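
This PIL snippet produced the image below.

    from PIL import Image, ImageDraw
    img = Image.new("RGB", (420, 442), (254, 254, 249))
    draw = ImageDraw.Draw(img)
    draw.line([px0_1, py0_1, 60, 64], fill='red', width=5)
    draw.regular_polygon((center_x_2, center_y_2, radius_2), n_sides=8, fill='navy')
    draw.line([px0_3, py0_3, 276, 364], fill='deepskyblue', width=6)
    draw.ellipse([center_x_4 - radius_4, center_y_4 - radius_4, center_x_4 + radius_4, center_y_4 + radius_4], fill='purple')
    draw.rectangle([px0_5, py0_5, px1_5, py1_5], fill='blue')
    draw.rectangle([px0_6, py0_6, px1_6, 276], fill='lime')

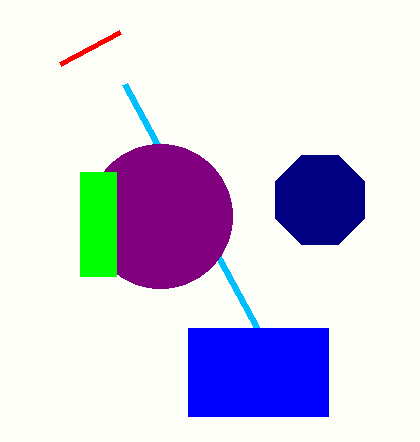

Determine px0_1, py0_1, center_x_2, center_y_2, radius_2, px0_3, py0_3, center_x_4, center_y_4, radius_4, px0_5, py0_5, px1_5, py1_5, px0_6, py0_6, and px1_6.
px0_1 = 120, py0_1 = 32, center_x_2 = 320, center_y_2 = 200, radius_2 = 48, px0_3 = 124, py0_3 = 84, center_x_4 = 160, center_y_4 = 216, radius_4 = 72, px0_5 = 188, py0_5 = 328, px1_5 = 328, py1_5 = 416, px0_6 = 80, py0_6 = 172, px1_6 = 116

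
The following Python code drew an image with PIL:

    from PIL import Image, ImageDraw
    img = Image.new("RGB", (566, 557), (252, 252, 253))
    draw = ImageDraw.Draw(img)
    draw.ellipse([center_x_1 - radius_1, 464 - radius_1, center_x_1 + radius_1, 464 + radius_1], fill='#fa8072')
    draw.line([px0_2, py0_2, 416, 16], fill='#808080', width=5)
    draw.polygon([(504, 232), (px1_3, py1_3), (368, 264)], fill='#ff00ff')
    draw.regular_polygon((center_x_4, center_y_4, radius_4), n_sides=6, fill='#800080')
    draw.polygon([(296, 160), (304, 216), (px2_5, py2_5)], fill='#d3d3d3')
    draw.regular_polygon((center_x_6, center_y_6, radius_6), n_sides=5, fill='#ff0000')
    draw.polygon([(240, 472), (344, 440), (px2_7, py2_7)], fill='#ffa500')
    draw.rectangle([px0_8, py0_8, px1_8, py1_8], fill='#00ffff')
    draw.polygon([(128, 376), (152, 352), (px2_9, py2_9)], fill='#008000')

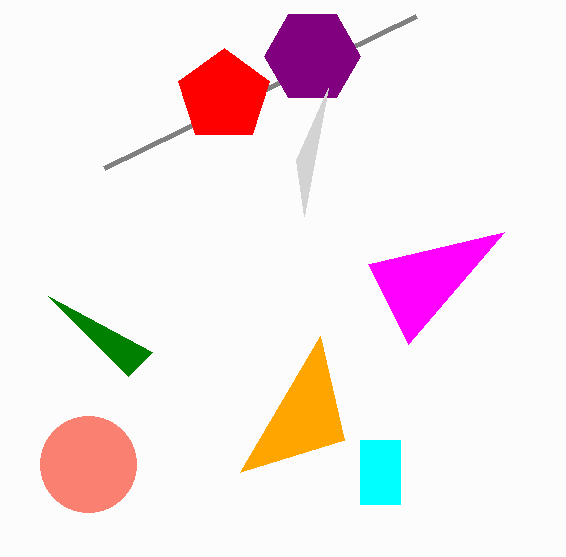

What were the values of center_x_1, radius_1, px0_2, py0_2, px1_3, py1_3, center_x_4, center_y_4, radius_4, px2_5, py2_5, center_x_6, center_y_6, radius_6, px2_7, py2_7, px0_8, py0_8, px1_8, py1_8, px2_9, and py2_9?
center_x_1 = 88, radius_1 = 48, px0_2 = 104, py0_2 = 168, px1_3 = 408, py1_3 = 344, center_x_4 = 312, center_y_4 = 56, radius_4 = 48, px2_5 = 328, py2_5 = 88, center_x_6 = 224, center_y_6 = 96, radius_6 = 48, px2_7 = 320, py2_7 = 336, px0_8 = 360, py0_8 = 440, px1_8 = 400, py1_8 = 504, px2_9 = 48, py2_9 = 296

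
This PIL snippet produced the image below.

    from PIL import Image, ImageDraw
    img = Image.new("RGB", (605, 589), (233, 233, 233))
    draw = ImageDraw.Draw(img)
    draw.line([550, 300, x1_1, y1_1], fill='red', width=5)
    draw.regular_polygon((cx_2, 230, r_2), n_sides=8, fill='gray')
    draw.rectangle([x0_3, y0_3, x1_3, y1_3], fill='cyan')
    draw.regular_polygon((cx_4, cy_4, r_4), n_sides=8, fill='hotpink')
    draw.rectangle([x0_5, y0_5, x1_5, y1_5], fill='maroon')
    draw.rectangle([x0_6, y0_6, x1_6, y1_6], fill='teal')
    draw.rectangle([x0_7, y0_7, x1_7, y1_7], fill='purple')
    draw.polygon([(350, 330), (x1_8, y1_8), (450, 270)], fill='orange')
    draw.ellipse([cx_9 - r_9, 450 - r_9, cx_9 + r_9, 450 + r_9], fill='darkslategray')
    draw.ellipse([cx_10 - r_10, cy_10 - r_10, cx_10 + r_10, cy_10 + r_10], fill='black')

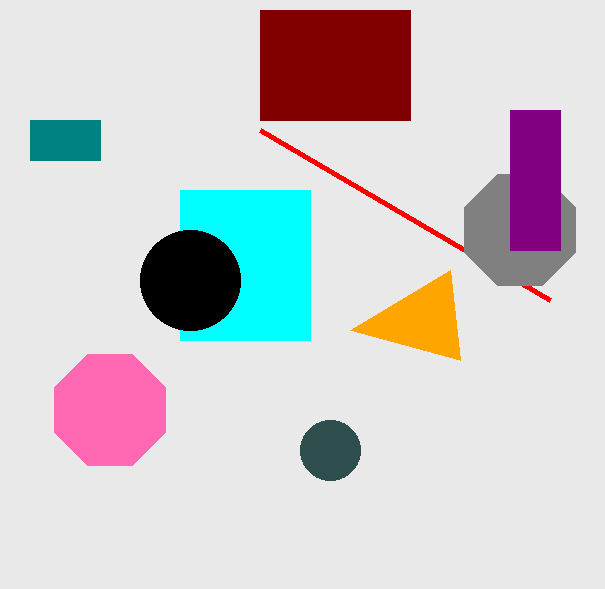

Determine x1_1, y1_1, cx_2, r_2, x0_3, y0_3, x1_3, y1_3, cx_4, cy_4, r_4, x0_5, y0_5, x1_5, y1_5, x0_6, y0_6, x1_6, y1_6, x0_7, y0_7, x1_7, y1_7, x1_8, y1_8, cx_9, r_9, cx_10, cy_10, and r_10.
x1_1 = 260; y1_1 = 130; cx_2 = 520; r_2 = 60; x0_3 = 180; y0_3 = 190; x1_3 = 310; y1_3 = 340; cx_4 = 110; cy_4 = 410; r_4 = 60; x0_5 = 260; y0_5 = 10; x1_5 = 410; y1_5 = 120; x0_6 = 30; y0_6 = 120; x1_6 = 100; y1_6 = 160; x0_7 = 510; y0_7 = 110; x1_7 = 560; y1_7 = 250; x1_8 = 460; y1_8 = 360; cx_9 = 330; r_9 = 30; cx_10 = 190; cy_10 = 280; r_10 = 50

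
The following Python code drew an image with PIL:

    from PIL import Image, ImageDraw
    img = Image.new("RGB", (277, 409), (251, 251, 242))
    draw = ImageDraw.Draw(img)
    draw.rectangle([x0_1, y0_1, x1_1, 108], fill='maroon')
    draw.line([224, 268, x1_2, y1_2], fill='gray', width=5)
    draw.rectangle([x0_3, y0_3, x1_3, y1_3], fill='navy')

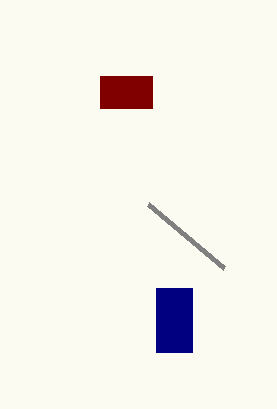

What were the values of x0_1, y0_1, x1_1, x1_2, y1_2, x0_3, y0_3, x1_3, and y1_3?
x0_1 = 100
y0_1 = 76
x1_1 = 152
x1_2 = 148
y1_2 = 204
x0_3 = 156
y0_3 = 288
x1_3 = 192
y1_3 = 352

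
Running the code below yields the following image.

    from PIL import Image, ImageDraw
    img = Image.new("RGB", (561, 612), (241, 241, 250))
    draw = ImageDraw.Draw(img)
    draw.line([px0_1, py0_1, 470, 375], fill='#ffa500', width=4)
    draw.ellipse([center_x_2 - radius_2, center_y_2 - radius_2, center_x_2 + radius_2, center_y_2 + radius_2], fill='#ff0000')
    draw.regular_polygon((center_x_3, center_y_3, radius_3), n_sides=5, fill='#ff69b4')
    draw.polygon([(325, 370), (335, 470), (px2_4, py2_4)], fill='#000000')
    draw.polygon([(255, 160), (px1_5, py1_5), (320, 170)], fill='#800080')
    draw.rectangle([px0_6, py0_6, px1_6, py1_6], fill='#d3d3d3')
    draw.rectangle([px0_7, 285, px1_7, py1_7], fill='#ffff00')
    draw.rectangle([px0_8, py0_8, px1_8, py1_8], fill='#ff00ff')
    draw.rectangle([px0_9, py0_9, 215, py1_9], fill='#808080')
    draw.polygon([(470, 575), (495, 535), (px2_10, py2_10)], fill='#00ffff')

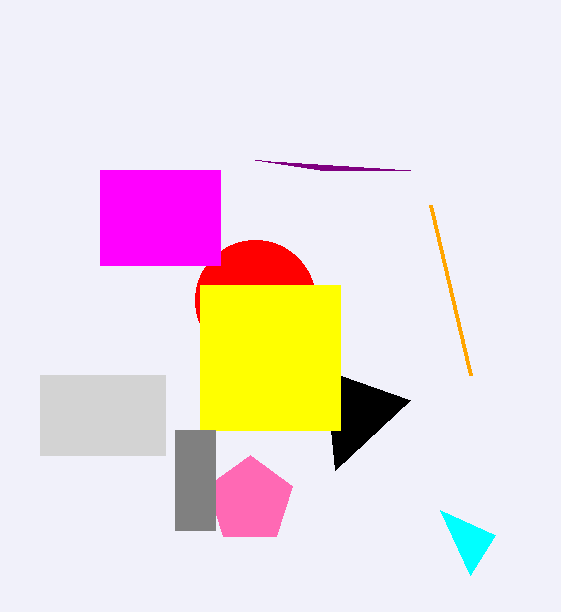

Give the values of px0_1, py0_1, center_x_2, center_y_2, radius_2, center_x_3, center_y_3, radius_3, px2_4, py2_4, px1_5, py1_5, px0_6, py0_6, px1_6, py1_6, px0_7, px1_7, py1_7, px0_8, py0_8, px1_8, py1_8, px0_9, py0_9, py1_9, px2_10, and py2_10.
px0_1 = 430, py0_1 = 205, center_x_2 = 255, center_y_2 = 300, radius_2 = 60, center_x_3 = 250, center_y_3 = 500, radius_3 = 45, px2_4 = 410, py2_4 = 400, px1_5 = 410, py1_5 = 170, px0_6 = 40, py0_6 = 375, px1_6 = 165, py1_6 = 455, px0_7 = 200, px1_7 = 340, py1_7 = 430, px0_8 = 100, py0_8 = 170, px1_8 = 220, py1_8 = 265, px0_9 = 175, py0_9 = 430, py1_9 = 530, px2_10 = 440, py2_10 = 510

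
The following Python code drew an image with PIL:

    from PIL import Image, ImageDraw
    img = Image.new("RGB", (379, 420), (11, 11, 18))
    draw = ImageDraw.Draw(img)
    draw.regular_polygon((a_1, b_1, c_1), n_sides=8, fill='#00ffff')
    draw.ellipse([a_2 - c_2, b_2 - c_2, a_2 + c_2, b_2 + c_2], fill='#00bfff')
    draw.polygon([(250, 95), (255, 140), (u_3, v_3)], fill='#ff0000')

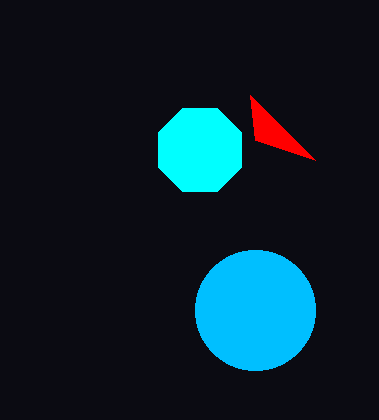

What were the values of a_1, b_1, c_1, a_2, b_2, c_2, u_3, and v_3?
a_1 = 200, b_1 = 150, c_1 = 45, a_2 = 255, b_2 = 310, c_2 = 60, u_3 = 315, v_3 = 160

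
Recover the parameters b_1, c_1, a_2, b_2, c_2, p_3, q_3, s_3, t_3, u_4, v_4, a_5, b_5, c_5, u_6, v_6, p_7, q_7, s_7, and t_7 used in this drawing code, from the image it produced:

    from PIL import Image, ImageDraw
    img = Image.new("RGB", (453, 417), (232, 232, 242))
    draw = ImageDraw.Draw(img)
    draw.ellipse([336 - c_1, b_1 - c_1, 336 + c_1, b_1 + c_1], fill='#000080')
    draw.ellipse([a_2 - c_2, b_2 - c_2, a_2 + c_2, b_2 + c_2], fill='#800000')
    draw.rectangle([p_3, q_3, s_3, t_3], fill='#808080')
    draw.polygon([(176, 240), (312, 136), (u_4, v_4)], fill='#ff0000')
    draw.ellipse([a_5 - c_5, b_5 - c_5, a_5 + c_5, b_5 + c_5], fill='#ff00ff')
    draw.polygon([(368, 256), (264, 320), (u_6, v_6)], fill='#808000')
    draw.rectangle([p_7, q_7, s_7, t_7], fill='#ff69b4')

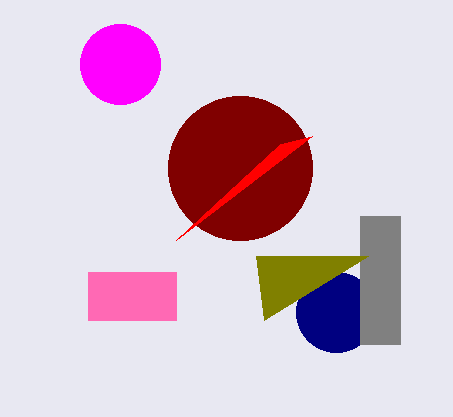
b_1 = 312, c_1 = 40, a_2 = 240, b_2 = 168, c_2 = 72, p_3 = 360, q_3 = 216, s_3 = 400, t_3 = 344, u_4 = 280, v_4 = 144, a_5 = 120, b_5 = 64, c_5 = 40, u_6 = 256, v_6 = 256, p_7 = 88, q_7 = 272, s_7 = 176, t_7 = 320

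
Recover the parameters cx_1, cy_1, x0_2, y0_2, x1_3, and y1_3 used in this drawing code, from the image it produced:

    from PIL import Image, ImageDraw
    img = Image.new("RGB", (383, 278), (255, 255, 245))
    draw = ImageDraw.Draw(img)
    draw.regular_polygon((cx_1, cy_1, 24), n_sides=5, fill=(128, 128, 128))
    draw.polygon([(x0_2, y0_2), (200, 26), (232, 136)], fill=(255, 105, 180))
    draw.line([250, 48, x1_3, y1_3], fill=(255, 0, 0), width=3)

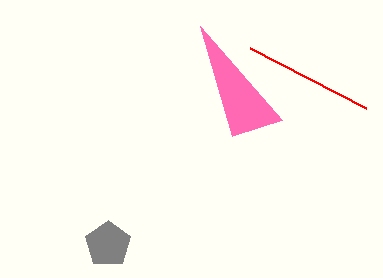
cx_1 = 108, cy_1 = 244, x0_2 = 282, y0_2 = 120, x1_3 = 366, y1_3 = 108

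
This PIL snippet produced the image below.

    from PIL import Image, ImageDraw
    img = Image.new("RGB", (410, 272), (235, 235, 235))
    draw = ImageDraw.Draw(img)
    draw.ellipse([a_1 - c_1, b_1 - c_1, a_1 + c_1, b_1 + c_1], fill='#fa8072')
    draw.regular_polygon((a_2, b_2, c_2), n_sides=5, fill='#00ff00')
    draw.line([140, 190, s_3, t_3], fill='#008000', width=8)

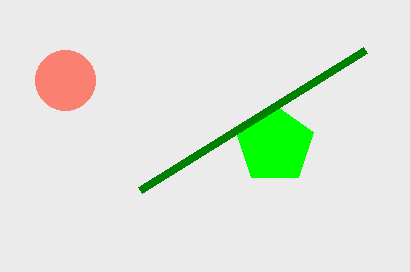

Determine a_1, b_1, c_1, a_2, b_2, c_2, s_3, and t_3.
a_1 = 65, b_1 = 80, c_1 = 30, a_2 = 275, b_2 = 145, c_2 = 40, s_3 = 365, t_3 = 50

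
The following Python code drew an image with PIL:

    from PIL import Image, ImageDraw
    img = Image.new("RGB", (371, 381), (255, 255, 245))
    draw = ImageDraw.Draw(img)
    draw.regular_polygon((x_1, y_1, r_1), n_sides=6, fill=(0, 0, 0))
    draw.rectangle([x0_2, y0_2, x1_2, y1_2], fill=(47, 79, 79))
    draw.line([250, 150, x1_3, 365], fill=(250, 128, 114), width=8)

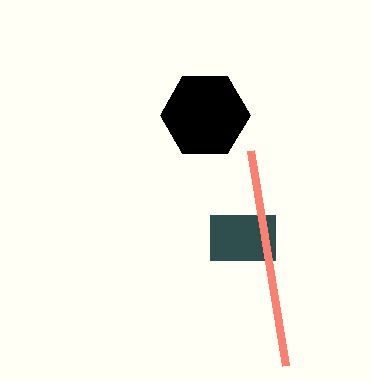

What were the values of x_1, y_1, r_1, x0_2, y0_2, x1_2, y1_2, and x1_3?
x_1 = 205
y_1 = 115
r_1 = 45
x0_2 = 210
y0_2 = 215
x1_2 = 275
y1_2 = 260
x1_3 = 285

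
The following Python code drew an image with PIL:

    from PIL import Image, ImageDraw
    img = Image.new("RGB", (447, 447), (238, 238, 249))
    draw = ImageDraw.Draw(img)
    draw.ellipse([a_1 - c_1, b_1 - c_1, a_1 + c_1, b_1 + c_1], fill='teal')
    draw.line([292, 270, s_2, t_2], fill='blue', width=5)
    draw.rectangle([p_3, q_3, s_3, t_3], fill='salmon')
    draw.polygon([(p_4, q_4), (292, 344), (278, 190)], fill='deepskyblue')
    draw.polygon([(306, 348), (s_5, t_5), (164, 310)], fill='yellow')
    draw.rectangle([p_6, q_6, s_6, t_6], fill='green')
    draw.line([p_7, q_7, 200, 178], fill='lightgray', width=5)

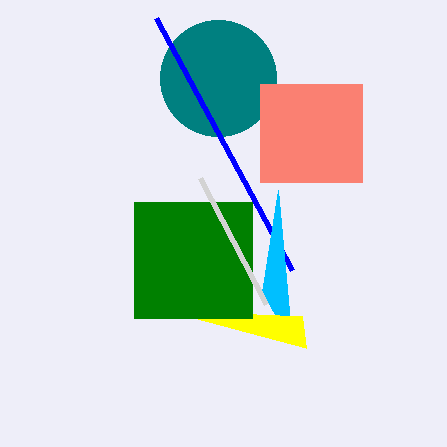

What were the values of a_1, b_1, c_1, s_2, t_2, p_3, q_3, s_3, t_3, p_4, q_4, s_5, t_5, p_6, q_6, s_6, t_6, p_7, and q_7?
a_1 = 218
b_1 = 78
c_1 = 58
s_2 = 156
t_2 = 18
p_3 = 260
q_3 = 84
s_3 = 362
t_3 = 182
p_4 = 262
q_4 = 292
s_5 = 302
t_5 = 316
p_6 = 134
q_6 = 202
s_6 = 252
t_6 = 318
p_7 = 266
q_7 = 304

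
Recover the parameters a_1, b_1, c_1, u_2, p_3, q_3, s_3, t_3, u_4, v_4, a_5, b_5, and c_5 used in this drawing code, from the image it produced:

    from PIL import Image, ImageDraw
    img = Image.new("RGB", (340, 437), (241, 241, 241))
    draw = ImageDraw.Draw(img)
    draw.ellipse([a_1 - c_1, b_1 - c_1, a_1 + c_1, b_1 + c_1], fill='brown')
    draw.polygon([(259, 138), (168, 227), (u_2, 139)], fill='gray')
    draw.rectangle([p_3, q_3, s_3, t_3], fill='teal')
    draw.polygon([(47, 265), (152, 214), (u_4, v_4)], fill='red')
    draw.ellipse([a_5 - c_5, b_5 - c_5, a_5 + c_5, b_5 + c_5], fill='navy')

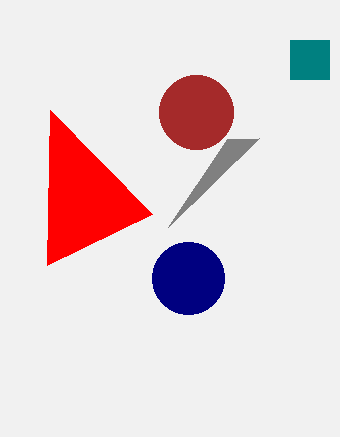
a_1 = 196; b_1 = 112; c_1 = 37; u_2 = 227; p_3 = 290; q_3 = 40; s_3 = 329; t_3 = 79; u_4 = 50; v_4 = 110; a_5 = 188; b_5 = 278; c_5 = 36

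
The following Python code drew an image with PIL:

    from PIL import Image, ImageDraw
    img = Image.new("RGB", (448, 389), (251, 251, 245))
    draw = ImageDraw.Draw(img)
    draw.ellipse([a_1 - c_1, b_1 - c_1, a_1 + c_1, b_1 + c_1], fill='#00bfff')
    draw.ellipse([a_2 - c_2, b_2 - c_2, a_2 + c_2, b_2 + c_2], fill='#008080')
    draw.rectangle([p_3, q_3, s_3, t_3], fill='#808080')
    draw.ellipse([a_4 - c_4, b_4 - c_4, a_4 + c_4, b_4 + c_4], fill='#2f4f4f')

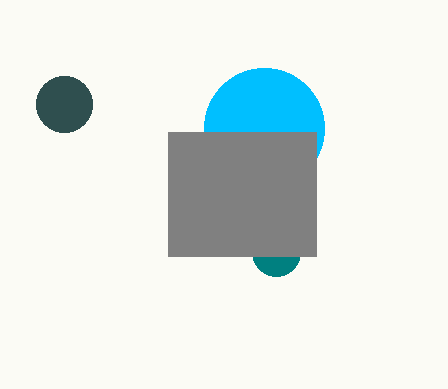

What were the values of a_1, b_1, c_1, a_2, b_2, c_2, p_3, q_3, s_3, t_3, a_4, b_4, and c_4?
a_1 = 264, b_1 = 128, c_1 = 60, a_2 = 276, b_2 = 252, c_2 = 24, p_3 = 168, q_3 = 132, s_3 = 316, t_3 = 256, a_4 = 64, b_4 = 104, c_4 = 28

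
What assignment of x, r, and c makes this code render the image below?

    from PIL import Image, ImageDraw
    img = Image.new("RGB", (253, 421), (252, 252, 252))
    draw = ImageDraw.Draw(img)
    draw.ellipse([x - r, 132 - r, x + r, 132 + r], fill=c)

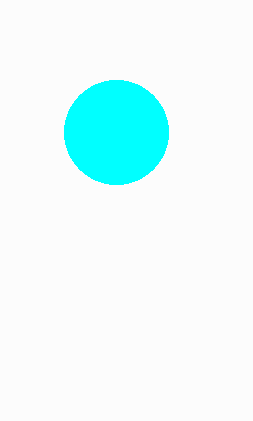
x = 116
r = 52
c = 'cyan'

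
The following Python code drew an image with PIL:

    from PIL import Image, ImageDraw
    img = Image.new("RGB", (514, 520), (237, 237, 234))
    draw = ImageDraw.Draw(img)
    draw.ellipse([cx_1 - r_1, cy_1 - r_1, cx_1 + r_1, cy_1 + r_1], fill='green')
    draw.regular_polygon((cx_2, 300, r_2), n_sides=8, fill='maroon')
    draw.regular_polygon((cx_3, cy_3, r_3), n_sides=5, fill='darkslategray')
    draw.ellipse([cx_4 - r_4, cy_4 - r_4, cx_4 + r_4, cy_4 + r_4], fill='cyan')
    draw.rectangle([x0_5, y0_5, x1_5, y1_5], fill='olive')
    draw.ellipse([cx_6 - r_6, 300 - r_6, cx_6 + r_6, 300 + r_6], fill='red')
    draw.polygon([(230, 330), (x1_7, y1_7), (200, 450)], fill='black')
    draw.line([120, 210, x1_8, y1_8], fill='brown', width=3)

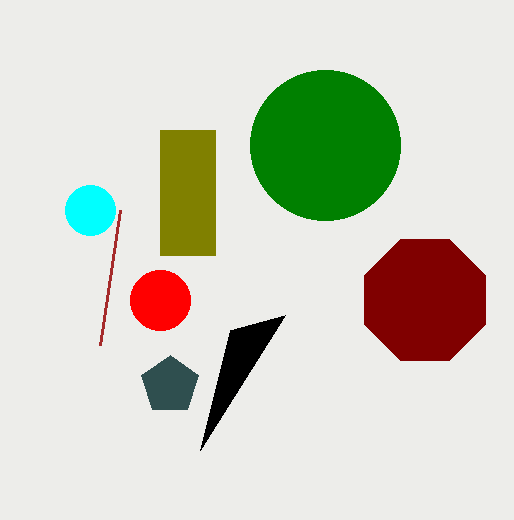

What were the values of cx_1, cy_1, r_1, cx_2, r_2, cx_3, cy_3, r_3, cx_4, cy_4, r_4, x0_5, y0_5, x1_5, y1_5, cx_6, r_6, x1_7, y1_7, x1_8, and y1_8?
cx_1 = 325
cy_1 = 145
r_1 = 75
cx_2 = 425
r_2 = 65
cx_3 = 170
cy_3 = 385
r_3 = 30
cx_4 = 90
cy_4 = 210
r_4 = 25
x0_5 = 160
y0_5 = 130
x1_5 = 215
y1_5 = 255
cx_6 = 160
r_6 = 30
x1_7 = 285
y1_7 = 315
x1_8 = 100
y1_8 = 345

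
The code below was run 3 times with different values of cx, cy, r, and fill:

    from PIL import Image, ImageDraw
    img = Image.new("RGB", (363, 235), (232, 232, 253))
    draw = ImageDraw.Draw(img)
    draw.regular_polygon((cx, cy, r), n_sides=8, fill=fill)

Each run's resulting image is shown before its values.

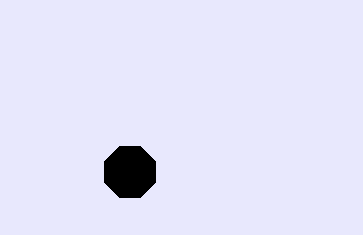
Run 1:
cx = 130
cy = 172
r = 28
fill = 'black'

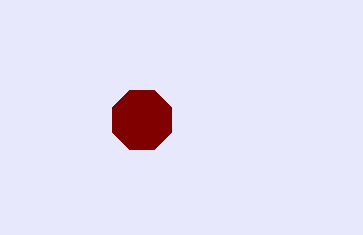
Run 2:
cx = 142; cy = 120; r = 32; fill = 'maroon'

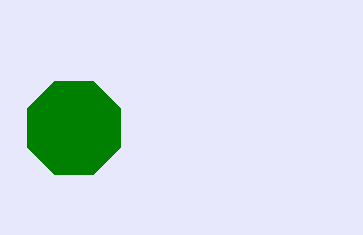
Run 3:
cx = 74, cy = 128, r = 50, fill = 'green'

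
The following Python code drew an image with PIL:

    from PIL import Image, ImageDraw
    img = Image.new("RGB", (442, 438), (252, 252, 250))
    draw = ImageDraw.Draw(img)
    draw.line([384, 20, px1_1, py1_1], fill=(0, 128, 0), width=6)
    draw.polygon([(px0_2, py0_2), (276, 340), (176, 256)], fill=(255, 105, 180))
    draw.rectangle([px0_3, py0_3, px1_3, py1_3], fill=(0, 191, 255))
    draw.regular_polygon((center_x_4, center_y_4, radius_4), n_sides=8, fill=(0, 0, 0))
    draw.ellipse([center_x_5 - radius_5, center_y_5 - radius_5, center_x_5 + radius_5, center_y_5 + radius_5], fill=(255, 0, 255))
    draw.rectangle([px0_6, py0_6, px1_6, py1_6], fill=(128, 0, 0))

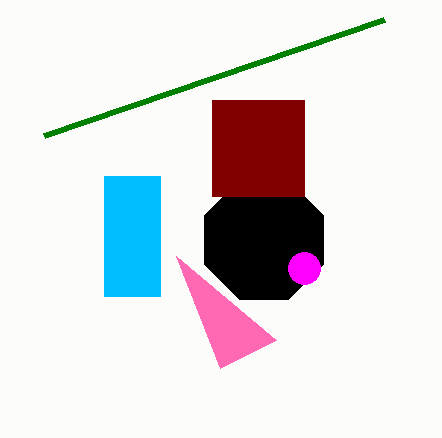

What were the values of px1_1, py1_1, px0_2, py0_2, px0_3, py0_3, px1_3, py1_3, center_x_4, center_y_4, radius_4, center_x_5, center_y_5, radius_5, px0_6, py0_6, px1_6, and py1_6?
px1_1 = 44
py1_1 = 136
px0_2 = 220
py0_2 = 368
px0_3 = 104
py0_3 = 176
px1_3 = 160
py1_3 = 296
center_x_4 = 264
center_y_4 = 240
radius_4 = 64
center_x_5 = 304
center_y_5 = 268
radius_5 = 16
px0_6 = 212
py0_6 = 100
px1_6 = 304
py1_6 = 196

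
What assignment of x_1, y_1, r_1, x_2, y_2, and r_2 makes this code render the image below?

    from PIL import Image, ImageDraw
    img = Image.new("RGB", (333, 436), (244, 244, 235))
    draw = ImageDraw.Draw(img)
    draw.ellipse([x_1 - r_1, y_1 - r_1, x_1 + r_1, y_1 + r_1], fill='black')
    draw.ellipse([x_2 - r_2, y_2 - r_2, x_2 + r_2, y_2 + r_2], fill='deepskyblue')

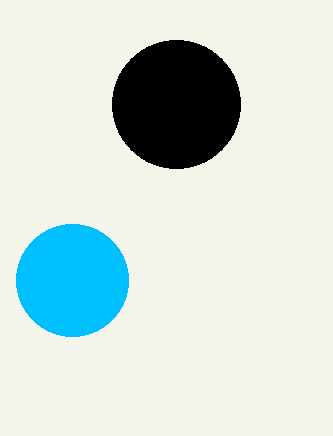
x_1 = 176
y_1 = 104
r_1 = 64
x_2 = 72
y_2 = 280
r_2 = 56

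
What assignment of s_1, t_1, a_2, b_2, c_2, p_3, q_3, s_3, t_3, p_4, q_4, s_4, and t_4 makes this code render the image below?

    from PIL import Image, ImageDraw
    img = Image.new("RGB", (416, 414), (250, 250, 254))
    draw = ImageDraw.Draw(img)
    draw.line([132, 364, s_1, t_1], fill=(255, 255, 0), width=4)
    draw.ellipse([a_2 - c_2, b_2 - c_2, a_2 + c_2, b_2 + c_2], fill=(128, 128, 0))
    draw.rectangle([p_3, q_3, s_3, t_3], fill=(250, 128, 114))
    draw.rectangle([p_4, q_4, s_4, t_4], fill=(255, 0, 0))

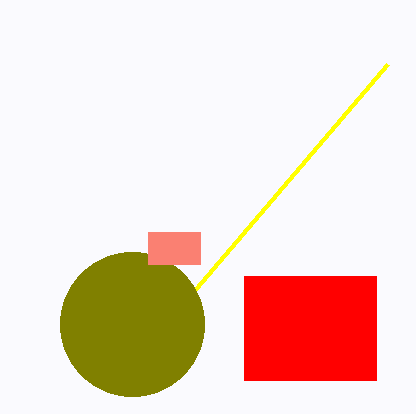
s_1 = 388, t_1 = 64, a_2 = 132, b_2 = 324, c_2 = 72, p_3 = 148, q_3 = 232, s_3 = 200, t_3 = 264, p_4 = 244, q_4 = 276, s_4 = 376, t_4 = 380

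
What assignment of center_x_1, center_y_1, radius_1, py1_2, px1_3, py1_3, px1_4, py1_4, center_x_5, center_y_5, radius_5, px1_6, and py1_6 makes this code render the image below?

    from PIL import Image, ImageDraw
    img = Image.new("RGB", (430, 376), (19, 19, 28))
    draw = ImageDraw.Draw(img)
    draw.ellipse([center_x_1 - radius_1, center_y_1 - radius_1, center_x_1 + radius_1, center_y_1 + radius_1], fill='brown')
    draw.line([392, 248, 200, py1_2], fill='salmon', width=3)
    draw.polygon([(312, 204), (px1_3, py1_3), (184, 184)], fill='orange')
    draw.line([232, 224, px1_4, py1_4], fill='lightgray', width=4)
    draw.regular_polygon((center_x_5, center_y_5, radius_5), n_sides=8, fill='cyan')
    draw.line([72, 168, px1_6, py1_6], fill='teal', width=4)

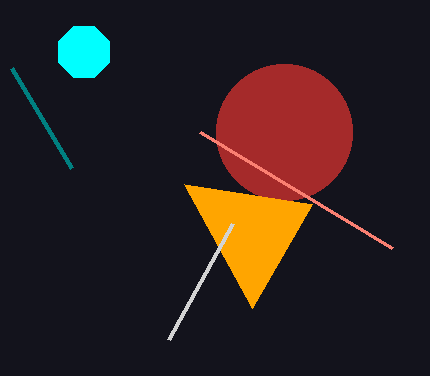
center_x_1 = 284
center_y_1 = 132
radius_1 = 68
py1_2 = 132
px1_3 = 252
py1_3 = 308
px1_4 = 168
py1_4 = 340
center_x_5 = 84
center_y_5 = 52
radius_5 = 28
px1_6 = 12
py1_6 = 68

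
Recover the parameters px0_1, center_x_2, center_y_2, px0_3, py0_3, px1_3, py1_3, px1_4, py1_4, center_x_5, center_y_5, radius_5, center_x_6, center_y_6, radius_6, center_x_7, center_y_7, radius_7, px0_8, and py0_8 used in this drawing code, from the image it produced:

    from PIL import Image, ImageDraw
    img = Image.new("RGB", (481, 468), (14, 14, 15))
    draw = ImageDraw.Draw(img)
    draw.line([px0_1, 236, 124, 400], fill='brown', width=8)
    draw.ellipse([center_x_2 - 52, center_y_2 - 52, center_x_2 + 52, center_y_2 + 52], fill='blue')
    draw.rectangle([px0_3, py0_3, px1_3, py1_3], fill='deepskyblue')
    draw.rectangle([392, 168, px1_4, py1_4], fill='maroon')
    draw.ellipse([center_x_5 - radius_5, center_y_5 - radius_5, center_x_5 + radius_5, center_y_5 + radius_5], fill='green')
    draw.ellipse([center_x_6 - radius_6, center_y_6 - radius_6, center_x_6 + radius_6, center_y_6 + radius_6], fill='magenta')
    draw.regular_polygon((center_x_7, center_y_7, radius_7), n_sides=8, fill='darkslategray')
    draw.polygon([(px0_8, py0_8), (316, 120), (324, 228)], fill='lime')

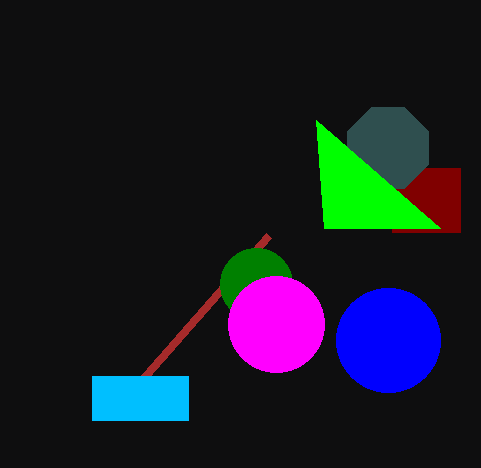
px0_1 = 268
center_x_2 = 388
center_y_2 = 340
px0_3 = 92
py0_3 = 376
px1_3 = 188
py1_3 = 420
px1_4 = 460
py1_4 = 232
center_x_5 = 256
center_y_5 = 284
radius_5 = 36
center_x_6 = 276
center_y_6 = 324
radius_6 = 48
center_x_7 = 388
center_y_7 = 148
radius_7 = 44
px0_8 = 440
py0_8 = 228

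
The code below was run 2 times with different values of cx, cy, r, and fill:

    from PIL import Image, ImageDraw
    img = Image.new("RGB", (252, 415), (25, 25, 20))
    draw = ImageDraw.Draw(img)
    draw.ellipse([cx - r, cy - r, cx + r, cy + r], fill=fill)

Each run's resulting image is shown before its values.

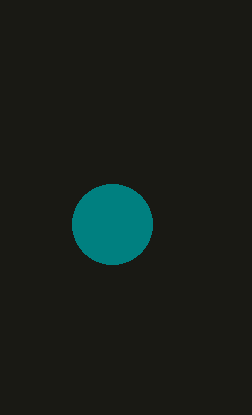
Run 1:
cx = 112
cy = 224
r = 40
fill = 'teal'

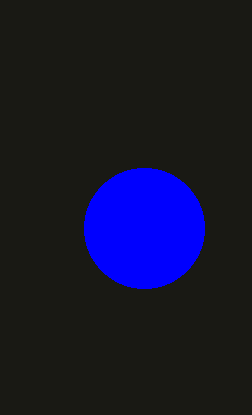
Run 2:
cx = 144
cy = 228
r = 60
fill = 'blue'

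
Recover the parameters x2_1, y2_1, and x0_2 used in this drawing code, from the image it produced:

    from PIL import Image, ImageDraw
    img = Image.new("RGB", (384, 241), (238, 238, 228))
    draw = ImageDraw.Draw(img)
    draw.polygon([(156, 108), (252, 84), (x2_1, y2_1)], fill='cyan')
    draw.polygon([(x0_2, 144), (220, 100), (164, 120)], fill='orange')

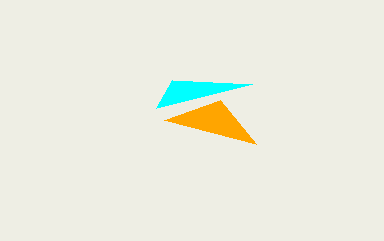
x2_1 = 172; y2_1 = 80; x0_2 = 256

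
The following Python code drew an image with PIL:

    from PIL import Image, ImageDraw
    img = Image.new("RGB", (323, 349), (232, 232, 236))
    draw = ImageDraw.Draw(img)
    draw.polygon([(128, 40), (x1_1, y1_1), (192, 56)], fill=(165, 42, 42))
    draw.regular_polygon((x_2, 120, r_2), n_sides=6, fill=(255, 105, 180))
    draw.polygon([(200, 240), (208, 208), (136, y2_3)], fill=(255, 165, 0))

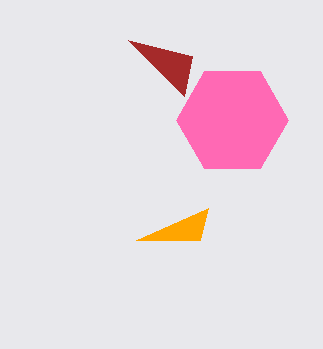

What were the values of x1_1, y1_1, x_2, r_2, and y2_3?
x1_1 = 184, y1_1 = 96, x_2 = 232, r_2 = 56, y2_3 = 240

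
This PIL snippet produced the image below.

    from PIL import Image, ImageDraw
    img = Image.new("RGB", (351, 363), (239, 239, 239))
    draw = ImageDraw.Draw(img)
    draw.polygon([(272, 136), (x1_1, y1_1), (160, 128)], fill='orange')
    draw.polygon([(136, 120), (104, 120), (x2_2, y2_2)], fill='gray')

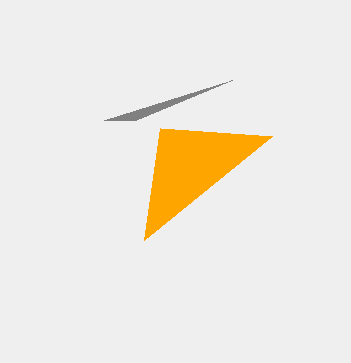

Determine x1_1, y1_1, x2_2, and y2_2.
x1_1 = 144; y1_1 = 240; x2_2 = 232; y2_2 = 80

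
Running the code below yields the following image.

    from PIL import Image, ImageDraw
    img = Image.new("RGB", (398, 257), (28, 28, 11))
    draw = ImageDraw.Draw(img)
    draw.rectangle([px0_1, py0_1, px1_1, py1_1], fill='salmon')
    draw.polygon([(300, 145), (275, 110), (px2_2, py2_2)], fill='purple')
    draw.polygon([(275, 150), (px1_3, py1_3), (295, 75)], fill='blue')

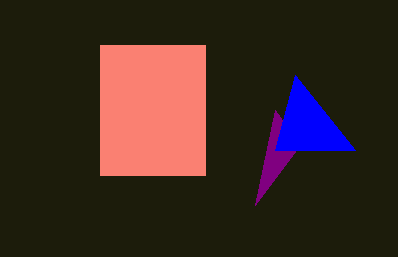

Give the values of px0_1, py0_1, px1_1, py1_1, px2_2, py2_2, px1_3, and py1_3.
px0_1 = 100; py0_1 = 45; px1_1 = 205; py1_1 = 175; px2_2 = 255; py2_2 = 205; px1_3 = 355; py1_3 = 150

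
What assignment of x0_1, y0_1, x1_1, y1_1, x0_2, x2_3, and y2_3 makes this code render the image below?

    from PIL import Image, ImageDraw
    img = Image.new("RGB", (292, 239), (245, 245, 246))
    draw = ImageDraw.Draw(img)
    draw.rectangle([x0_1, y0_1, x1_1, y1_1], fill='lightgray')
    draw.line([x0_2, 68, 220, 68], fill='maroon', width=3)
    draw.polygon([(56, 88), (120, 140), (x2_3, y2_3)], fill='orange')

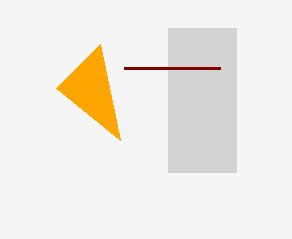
x0_1 = 168; y0_1 = 28; x1_1 = 236; y1_1 = 172; x0_2 = 124; x2_3 = 100; y2_3 = 44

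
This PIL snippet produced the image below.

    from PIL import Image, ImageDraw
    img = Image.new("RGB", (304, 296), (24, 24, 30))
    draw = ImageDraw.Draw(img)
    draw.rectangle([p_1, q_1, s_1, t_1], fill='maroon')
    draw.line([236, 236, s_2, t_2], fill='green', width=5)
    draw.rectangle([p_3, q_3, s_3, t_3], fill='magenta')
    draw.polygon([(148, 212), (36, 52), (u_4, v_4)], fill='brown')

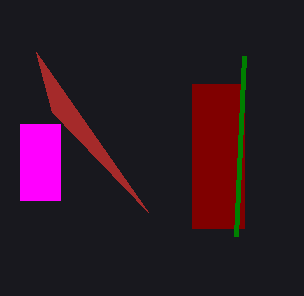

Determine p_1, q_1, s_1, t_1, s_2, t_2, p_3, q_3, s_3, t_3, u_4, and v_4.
p_1 = 192
q_1 = 84
s_1 = 244
t_1 = 228
s_2 = 244
t_2 = 56
p_3 = 20
q_3 = 124
s_3 = 60
t_3 = 200
u_4 = 52
v_4 = 112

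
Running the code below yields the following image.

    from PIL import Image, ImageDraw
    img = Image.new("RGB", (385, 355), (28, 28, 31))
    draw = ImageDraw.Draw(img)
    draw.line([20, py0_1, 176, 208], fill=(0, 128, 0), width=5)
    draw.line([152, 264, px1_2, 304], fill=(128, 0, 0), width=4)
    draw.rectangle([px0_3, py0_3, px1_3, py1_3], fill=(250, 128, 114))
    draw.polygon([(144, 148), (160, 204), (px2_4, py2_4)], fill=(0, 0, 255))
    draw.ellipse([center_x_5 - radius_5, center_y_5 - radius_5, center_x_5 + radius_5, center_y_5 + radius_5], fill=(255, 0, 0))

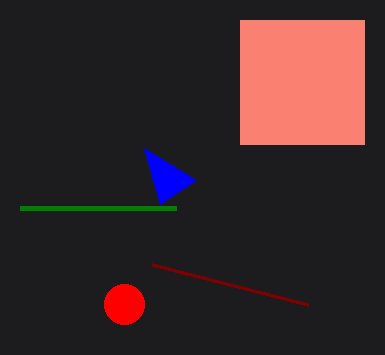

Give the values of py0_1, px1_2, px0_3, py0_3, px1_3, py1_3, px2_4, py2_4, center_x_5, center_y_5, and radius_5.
py0_1 = 208; px1_2 = 308; px0_3 = 240; py0_3 = 20; px1_3 = 364; py1_3 = 144; px2_4 = 196; py2_4 = 180; center_x_5 = 124; center_y_5 = 304; radius_5 = 20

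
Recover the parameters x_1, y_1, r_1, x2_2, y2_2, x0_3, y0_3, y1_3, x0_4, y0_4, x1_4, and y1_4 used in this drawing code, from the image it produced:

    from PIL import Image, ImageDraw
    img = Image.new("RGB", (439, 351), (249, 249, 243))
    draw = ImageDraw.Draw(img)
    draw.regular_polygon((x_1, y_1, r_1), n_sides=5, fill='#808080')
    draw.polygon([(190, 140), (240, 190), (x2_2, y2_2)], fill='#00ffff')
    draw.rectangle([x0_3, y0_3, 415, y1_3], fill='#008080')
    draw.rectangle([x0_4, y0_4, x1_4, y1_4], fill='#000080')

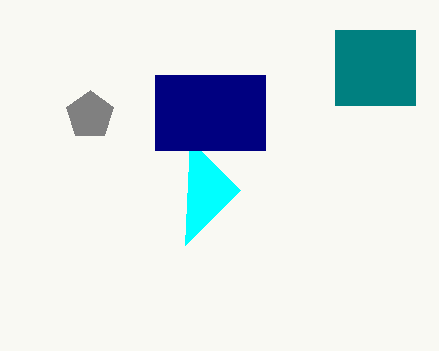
x_1 = 90, y_1 = 115, r_1 = 25, x2_2 = 185, y2_2 = 245, x0_3 = 335, y0_3 = 30, y1_3 = 105, x0_4 = 155, y0_4 = 75, x1_4 = 265, y1_4 = 150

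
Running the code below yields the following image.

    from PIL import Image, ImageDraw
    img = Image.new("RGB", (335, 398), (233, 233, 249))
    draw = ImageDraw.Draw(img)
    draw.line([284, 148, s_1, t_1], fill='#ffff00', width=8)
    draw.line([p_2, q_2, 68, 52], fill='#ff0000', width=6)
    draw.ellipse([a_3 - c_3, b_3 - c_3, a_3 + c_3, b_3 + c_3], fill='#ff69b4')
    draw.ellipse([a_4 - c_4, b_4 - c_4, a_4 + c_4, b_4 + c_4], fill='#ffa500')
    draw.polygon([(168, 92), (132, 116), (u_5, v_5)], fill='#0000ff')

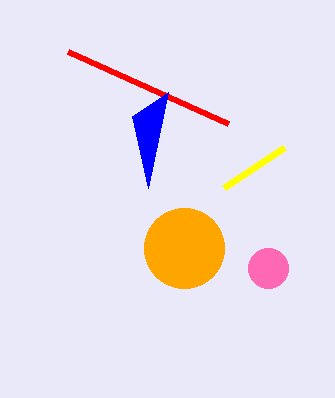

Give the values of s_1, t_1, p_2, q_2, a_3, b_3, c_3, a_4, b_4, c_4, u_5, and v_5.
s_1 = 224
t_1 = 188
p_2 = 228
q_2 = 124
a_3 = 268
b_3 = 268
c_3 = 20
a_4 = 184
b_4 = 248
c_4 = 40
u_5 = 148
v_5 = 188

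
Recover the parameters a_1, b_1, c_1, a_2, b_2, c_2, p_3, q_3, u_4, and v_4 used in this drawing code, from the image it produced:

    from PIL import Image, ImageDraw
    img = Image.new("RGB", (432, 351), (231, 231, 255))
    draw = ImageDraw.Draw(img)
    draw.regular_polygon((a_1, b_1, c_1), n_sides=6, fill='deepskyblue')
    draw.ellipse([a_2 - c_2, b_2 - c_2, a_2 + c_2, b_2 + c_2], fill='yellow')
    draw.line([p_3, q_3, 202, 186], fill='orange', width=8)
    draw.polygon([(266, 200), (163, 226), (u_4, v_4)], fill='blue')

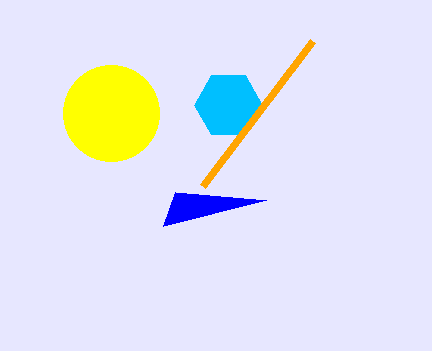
a_1 = 228
b_1 = 105
c_1 = 34
a_2 = 111
b_2 = 113
c_2 = 48
p_3 = 312
q_3 = 41
u_4 = 175
v_4 = 192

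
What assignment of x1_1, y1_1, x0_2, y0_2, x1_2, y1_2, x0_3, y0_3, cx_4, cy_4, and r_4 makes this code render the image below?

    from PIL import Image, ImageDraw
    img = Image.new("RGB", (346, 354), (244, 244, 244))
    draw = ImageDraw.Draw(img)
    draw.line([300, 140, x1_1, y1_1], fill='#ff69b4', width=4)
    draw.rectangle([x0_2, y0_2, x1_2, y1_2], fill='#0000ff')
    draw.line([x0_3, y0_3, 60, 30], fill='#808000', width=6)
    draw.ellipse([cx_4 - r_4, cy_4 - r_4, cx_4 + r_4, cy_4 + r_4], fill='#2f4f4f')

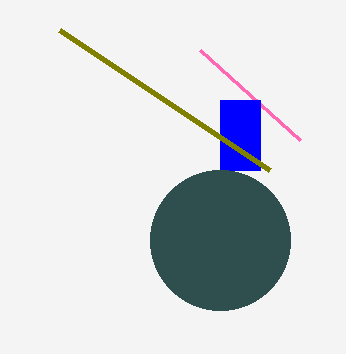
x1_1 = 200; y1_1 = 50; x0_2 = 220; y0_2 = 100; x1_2 = 260; y1_2 = 170; x0_3 = 270; y0_3 = 170; cx_4 = 220; cy_4 = 240; r_4 = 70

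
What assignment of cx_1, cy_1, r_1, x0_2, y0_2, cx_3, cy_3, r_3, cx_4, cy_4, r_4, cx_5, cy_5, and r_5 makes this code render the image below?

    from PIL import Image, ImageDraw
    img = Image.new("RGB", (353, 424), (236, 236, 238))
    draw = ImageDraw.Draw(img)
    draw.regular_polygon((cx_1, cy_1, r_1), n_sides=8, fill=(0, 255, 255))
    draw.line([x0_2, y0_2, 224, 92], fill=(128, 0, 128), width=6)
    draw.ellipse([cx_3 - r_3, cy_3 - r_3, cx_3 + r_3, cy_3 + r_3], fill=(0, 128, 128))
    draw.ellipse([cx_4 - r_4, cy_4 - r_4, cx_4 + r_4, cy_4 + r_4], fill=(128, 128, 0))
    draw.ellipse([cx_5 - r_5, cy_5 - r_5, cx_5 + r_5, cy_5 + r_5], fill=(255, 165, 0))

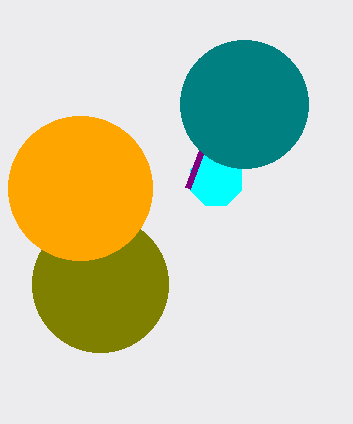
cx_1 = 216; cy_1 = 180; r_1 = 28; x0_2 = 188; y0_2 = 188; cx_3 = 244; cy_3 = 104; r_3 = 64; cx_4 = 100; cy_4 = 284; r_4 = 68; cx_5 = 80; cy_5 = 188; r_5 = 72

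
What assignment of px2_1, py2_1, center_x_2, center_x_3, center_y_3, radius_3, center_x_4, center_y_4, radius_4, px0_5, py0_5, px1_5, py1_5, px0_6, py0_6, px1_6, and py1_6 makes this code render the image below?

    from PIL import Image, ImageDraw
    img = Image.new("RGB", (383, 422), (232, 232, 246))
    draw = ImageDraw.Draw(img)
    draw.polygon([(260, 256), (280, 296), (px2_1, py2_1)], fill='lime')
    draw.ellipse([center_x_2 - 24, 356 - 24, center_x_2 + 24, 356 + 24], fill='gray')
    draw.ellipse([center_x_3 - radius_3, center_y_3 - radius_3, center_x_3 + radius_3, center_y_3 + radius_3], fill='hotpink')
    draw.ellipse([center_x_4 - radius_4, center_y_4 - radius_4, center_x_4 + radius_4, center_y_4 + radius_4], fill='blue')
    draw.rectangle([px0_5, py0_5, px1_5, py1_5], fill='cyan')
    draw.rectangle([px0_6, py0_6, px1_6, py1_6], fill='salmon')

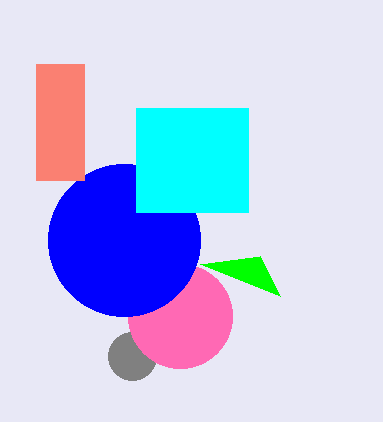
px2_1 = 200
py2_1 = 264
center_x_2 = 132
center_x_3 = 180
center_y_3 = 316
radius_3 = 52
center_x_4 = 124
center_y_4 = 240
radius_4 = 76
px0_5 = 136
py0_5 = 108
px1_5 = 248
py1_5 = 212
px0_6 = 36
py0_6 = 64
px1_6 = 84
py1_6 = 180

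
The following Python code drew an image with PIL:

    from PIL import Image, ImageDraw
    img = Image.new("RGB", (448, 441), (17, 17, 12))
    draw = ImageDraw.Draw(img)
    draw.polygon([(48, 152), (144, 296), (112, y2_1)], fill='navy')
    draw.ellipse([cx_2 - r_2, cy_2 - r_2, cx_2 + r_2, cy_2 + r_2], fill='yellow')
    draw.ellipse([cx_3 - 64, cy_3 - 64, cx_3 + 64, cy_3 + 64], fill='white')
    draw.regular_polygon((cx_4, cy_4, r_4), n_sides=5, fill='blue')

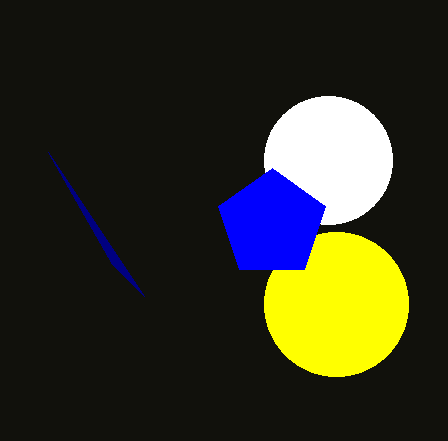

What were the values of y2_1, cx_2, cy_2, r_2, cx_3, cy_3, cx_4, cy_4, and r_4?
y2_1 = 264, cx_2 = 336, cy_2 = 304, r_2 = 72, cx_3 = 328, cy_3 = 160, cx_4 = 272, cy_4 = 224, r_4 = 56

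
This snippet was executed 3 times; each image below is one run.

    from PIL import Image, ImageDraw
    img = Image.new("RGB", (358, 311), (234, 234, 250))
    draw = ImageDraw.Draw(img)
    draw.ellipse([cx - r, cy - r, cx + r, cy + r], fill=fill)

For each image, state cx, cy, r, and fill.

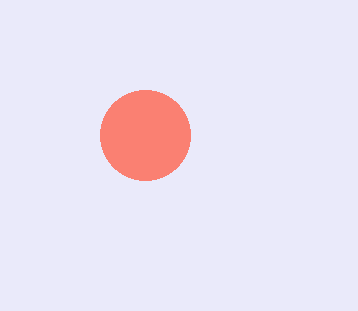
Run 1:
cx = 145; cy = 135; r = 45; fill = 'salmon'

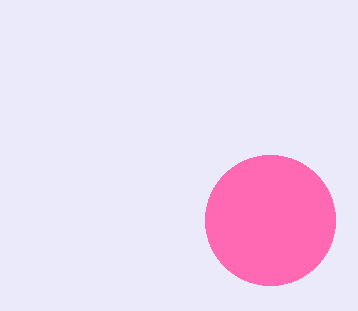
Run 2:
cx = 270; cy = 220; r = 65; fill = 'hotpink'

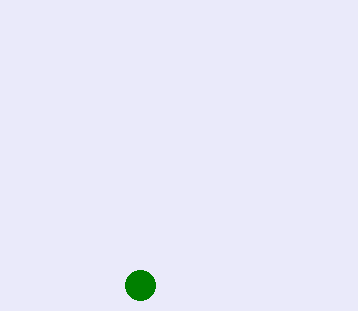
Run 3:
cx = 140; cy = 285; r = 15; fill = 'green'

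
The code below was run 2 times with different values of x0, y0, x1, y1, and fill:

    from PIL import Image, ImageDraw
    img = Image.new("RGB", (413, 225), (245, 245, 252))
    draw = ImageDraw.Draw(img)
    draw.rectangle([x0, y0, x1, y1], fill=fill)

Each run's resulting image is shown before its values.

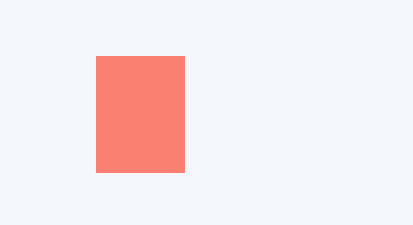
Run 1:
x0 = 96, y0 = 56, x1 = 184, y1 = 172, fill = 'salmon'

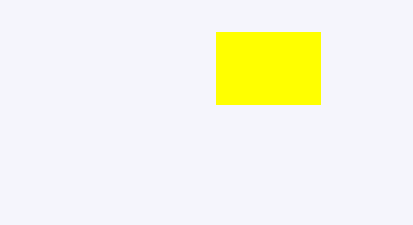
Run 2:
x0 = 216; y0 = 32; x1 = 320; y1 = 104; fill = 'yellow'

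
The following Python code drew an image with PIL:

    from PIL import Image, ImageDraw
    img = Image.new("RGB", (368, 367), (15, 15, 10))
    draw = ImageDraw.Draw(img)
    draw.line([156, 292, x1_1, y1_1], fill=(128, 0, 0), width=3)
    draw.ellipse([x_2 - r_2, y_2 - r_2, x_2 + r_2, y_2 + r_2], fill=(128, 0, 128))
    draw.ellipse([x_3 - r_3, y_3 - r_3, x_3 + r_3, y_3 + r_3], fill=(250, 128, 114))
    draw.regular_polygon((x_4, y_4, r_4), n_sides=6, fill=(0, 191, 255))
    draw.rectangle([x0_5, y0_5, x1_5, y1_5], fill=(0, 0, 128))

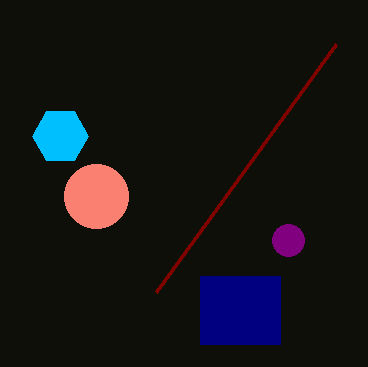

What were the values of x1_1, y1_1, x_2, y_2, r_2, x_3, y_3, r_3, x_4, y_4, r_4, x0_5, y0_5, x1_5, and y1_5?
x1_1 = 336, y1_1 = 44, x_2 = 288, y_2 = 240, r_2 = 16, x_3 = 96, y_3 = 196, r_3 = 32, x_4 = 60, y_4 = 136, r_4 = 28, x0_5 = 200, y0_5 = 276, x1_5 = 280, y1_5 = 344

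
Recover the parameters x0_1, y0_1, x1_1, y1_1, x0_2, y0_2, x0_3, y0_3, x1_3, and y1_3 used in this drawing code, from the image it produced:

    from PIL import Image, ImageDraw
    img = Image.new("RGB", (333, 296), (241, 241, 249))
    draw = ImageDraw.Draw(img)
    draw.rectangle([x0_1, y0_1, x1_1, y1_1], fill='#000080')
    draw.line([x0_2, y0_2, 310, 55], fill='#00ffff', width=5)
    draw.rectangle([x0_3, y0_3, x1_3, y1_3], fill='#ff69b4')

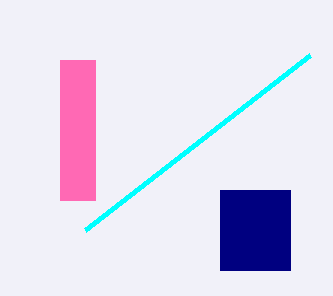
x0_1 = 220; y0_1 = 190; x1_1 = 290; y1_1 = 270; x0_2 = 85; y0_2 = 230; x0_3 = 60; y0_3 = 60; x1_3 = 95; y1_3 = 200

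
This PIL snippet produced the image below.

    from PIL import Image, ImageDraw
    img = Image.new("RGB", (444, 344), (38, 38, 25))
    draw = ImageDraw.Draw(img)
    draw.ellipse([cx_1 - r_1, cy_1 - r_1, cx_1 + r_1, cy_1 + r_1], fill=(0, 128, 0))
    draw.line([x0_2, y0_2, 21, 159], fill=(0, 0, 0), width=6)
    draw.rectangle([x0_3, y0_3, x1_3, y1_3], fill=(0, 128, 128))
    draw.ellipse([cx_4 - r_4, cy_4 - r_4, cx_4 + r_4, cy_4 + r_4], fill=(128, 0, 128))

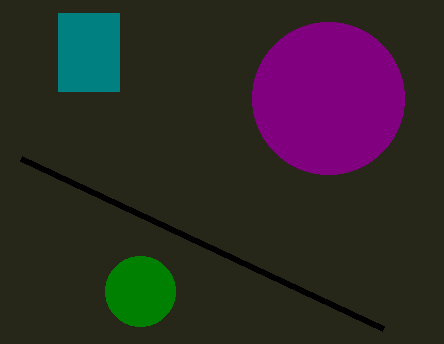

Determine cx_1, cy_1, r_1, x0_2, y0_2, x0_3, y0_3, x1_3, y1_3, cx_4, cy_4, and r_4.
cx_1 = 140
cy_1 = 291
r_1 = 35
x0_2 = 383
y0_2 = 329
x0_3 = 58
y0_3 = 13
x1_3 = 119
y1_3 = 91
cx_4 = 328
cy_4 = 98
r_4 = 76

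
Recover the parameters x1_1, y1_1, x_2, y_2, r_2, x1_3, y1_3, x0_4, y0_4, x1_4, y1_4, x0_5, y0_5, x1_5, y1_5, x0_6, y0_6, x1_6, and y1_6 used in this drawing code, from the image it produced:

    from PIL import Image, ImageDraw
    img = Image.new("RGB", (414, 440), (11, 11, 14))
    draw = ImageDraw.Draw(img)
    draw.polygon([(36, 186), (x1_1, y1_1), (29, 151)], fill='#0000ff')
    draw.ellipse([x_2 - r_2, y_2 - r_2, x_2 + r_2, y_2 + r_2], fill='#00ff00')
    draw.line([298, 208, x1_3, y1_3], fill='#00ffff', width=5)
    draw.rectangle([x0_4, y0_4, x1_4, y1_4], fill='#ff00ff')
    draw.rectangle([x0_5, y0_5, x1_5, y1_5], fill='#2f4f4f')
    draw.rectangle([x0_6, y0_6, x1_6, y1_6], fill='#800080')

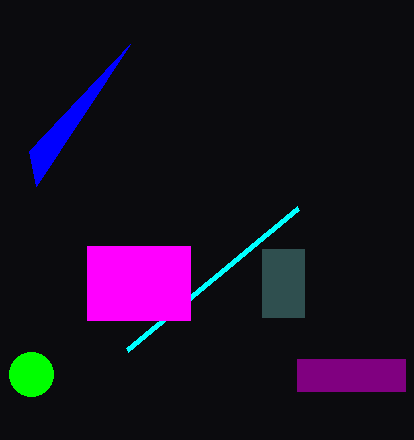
x1_1 = 130, y1_1 = 44, x_2 = 31, y_2 = 374, r_2 = 22, x1_3 = 127, y1_3 = 350, x0_4 = 87, y0_4 = 246, x1_4 = 190, y1_4 = 320, x0_5 = 262, y0_5 = 249, x1_5 = 304, y1_5 = 317, x0_6 = 297, y0_6 = 359, x1_6 = 405, y1_6 = 391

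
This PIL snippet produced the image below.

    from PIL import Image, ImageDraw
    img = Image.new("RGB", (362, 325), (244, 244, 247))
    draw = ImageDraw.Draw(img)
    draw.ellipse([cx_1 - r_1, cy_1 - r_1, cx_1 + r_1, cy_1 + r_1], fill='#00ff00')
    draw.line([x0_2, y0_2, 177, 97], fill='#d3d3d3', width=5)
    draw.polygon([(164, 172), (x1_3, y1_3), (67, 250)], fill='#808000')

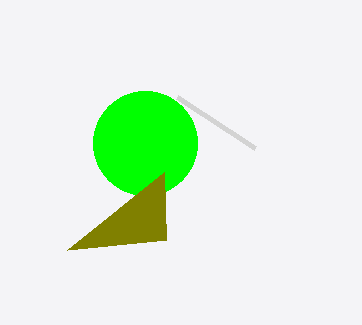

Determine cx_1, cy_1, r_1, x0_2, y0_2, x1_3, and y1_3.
cx_1 = 145
cy_1 = 143
r_1 = 52
x0_2 = 255
y0_2 = 148
x1_3 = 166
y1_3 = 240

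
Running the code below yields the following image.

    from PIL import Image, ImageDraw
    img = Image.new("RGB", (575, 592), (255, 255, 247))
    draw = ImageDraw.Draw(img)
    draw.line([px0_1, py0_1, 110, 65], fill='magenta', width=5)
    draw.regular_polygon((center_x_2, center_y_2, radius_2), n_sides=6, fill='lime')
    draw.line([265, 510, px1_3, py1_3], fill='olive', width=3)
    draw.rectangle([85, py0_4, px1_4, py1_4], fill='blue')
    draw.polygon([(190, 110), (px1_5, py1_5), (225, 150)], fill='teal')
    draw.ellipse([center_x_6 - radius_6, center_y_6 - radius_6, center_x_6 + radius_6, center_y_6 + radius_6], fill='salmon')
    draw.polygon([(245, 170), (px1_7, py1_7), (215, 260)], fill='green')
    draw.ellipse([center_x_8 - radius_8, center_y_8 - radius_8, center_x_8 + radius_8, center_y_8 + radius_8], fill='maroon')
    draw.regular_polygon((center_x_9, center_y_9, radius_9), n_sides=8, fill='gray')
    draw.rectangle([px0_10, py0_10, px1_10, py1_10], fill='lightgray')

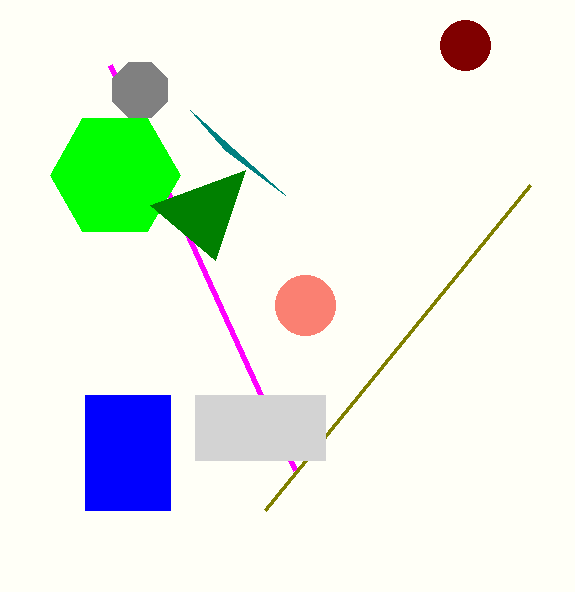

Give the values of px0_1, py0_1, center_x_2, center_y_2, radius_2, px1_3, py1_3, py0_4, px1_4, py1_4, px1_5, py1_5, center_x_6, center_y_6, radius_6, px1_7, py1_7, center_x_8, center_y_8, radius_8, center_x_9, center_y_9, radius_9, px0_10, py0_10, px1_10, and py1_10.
px0_1 = 295
py0_1 = 470
center_x_2 = 115
center_y_2 = 175
radius_2 = 65
px1_3 = 530
py1_3 = 185
py0_4 = 395
px1_4 = 170
py1_4 = 510
px1_5 = 285
py1_5 = 195
center_x_6 = 305
center_y_6 = 305
radius_6 = 30
px1_7 = 150
py1_7 = 205
center_x_8 = 465
center_y_8 = 45
radius_8 = 25
center_x_9 = 140
center_y_9 = 90
radius_9 = 30
px0_10 = 195
py0_10 = 395
px1_10 = 325
py1_10 = 460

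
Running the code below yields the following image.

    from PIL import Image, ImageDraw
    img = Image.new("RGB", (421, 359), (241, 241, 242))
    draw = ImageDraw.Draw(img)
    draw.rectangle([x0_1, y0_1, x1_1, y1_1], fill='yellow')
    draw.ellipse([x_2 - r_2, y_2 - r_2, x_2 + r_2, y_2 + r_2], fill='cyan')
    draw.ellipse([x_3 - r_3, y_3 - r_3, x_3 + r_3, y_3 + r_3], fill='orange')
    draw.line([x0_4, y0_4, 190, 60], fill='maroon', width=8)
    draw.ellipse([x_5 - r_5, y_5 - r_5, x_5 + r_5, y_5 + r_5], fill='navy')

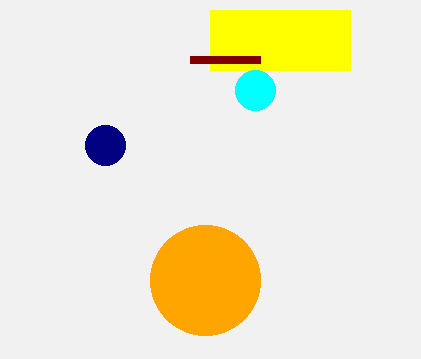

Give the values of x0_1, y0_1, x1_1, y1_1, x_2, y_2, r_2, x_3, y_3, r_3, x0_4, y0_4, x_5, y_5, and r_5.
x0_1 = 210, y0_1 = 10, x1_1 = 350, y1_1 = 70, x_2 = 255, y_2 = 90, r_2 = 20, x_3 = 205, y_3 = 280, r_3 = 55, x0_4 = 260, y0_4 = 60, x_5 = 105, y_5 = 145, r_5 = 20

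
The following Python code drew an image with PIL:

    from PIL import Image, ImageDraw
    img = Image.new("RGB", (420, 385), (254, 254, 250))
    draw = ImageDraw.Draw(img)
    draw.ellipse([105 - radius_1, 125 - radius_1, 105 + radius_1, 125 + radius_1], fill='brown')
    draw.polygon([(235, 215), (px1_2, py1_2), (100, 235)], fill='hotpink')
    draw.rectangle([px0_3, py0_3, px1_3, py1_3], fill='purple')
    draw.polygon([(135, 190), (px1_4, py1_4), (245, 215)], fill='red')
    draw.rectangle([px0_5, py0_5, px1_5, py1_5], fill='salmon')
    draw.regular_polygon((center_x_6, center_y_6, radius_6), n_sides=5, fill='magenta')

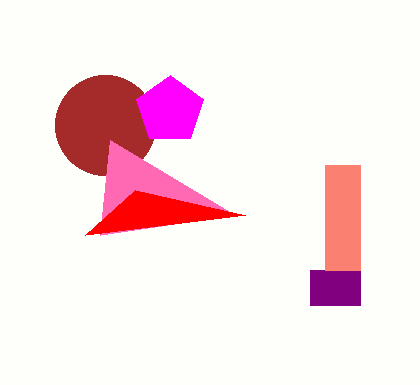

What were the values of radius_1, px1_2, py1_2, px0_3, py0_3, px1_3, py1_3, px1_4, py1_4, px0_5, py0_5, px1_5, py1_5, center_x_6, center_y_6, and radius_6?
radius_1 = 50
px1_2 = 110
py1_2 = 140
px0_3 = 310
py0_3 = 270
px1_3 = 360
py1_3 = 305
px1_4 = 85
py1_4 = 235
px0_5 = 325
py0_5 = 165
px1_5 = 360
py1_5 = 270
center_x_6 = 170
center_y_6 = 110
radius_6 = 35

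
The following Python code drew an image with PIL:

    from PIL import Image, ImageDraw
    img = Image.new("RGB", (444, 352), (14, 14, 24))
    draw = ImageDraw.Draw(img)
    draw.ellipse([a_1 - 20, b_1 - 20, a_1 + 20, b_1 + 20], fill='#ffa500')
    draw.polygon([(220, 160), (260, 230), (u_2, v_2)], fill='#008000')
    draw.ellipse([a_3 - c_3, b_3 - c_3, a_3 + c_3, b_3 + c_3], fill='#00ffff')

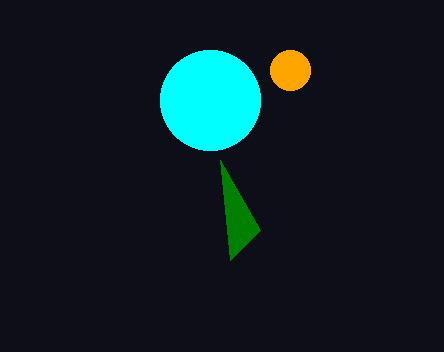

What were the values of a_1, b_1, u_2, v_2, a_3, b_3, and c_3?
a_1 = 290
b_1 = 70
u_2 = 230
v_2 = 260
a_3 = 210
b_3 = 100
c_3 = 50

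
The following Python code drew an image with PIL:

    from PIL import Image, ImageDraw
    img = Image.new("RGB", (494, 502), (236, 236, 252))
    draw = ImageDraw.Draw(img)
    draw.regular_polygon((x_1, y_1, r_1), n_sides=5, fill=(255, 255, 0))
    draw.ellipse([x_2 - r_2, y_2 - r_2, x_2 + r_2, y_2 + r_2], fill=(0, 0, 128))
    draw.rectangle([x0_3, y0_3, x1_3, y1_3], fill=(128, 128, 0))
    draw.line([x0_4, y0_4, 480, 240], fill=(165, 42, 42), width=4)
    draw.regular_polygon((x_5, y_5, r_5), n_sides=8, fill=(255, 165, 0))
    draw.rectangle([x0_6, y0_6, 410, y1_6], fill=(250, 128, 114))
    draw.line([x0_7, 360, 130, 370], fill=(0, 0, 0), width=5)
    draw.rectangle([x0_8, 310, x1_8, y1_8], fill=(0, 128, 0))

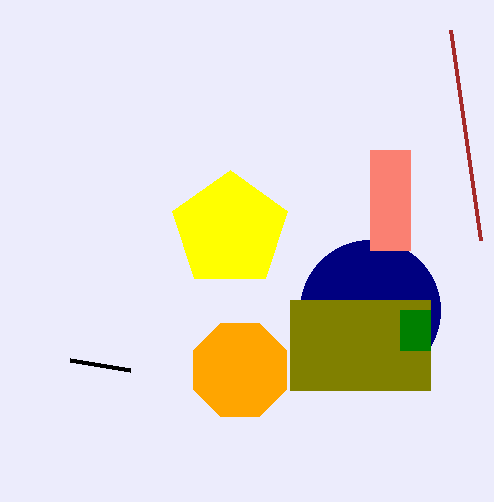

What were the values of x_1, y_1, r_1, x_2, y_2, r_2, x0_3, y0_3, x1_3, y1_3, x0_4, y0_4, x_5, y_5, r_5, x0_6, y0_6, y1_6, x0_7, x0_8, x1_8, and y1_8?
x_1 = 230
y_1 = 230
r_1 = 60
x_2 = 370
y_2 = 310
r_2 = 70
x0_3 = 290
y0_3 = 300
x1_3 = 430
y1_3 = 390
x0_4 = 450
y0_4 = 30
x_5 = 240
y_5 = 370
r_5 = 50
x0_6 = 370
y0_6 = 150
y1_6 = 250
x0_7 = 70
x0_8 = 400
x1_8 = 430
y1_8 = 350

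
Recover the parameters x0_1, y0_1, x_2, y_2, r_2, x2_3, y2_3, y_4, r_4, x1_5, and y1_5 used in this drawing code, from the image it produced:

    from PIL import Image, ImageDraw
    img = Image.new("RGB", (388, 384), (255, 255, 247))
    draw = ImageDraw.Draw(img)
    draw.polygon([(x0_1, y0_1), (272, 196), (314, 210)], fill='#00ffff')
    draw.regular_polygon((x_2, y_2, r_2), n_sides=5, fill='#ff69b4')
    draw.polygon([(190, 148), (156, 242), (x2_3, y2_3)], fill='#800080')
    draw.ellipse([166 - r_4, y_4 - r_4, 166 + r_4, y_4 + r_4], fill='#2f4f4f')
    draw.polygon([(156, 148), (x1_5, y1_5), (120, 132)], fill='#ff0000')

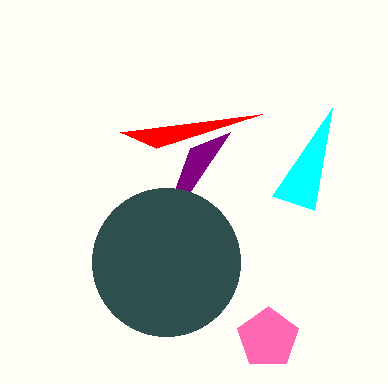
x0_1 = 332, y0_1 = 108, x_2 = 268, y_2 = 338, r_2 = 32, x2_3 = 230, y2_3 = 132, y_4 = 262, r_4 = 74, x1_5 = 262, y1_5 = 114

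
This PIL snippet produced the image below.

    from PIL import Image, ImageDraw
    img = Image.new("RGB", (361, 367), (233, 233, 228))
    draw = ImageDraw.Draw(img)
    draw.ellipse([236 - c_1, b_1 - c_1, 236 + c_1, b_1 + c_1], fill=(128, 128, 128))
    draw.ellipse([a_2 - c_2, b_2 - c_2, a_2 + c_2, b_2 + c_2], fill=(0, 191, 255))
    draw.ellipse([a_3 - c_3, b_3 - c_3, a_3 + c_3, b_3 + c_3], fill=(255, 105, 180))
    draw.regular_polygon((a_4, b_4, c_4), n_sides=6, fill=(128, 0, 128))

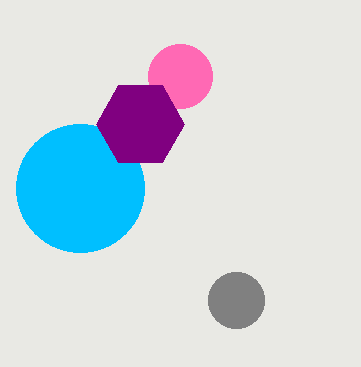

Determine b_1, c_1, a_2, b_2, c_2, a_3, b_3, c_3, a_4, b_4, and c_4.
b_1 = 300; c_1 = 28; a_2 = 80; b_2 = 188; c_2 = 64; a_3 = 180; b_3 = 76; c_3 = 32; a_4 = 140; b_4 = 124; c_4 = 44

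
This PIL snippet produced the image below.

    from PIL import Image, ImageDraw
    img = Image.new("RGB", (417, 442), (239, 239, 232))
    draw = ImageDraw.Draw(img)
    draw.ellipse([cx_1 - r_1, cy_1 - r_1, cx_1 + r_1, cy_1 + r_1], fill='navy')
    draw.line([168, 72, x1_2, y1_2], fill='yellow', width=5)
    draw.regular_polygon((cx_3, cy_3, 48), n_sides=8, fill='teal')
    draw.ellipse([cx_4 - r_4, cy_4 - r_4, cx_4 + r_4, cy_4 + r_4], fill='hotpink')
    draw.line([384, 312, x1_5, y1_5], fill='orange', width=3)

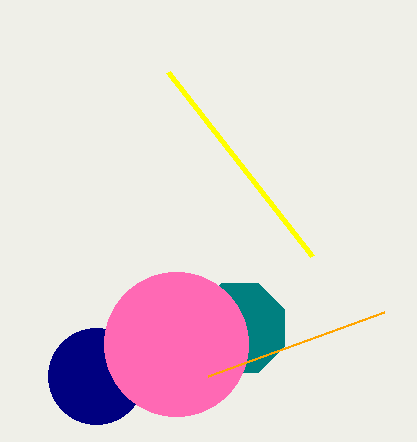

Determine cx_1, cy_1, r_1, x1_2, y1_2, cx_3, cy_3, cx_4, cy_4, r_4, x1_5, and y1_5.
cx_1 = 96
cy_1 = 376
r_1 = 48
x1_2 = 312
y1_2 = 256
cx_3 = 240
cy_3 = 328
cx_4 = 176
cy_4 = 344
r_4 = 72
x1_5 = 208
y1_5 = 376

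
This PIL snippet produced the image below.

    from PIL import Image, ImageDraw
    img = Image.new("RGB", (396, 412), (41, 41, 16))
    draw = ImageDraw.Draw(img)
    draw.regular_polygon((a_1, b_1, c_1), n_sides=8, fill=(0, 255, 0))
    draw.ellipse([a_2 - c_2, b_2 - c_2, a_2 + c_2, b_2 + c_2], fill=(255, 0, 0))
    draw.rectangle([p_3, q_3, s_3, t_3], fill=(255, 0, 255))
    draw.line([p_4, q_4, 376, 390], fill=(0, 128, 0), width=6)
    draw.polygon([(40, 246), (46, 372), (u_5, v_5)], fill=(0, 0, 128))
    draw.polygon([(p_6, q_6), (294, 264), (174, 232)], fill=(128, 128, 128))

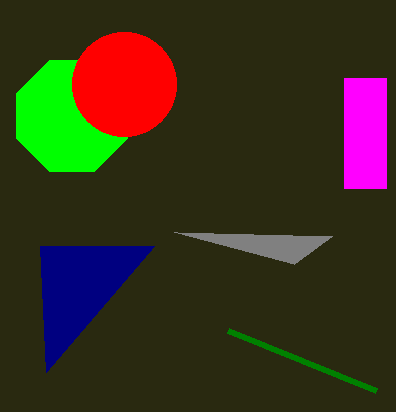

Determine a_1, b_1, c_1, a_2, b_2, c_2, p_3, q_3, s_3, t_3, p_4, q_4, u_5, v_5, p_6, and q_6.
a_1 = 72, b_1 = 116, c_1 = 60, a_2 = 124, b_2 = 84, c_2 = 52, p_3 = 344, q_3 = 78, s_3 = 386, t_3 = 188, p_4 = 228, q_4 = 330, u_5 = 154, v_5 = 246, p_6 = 332, q_6 = 236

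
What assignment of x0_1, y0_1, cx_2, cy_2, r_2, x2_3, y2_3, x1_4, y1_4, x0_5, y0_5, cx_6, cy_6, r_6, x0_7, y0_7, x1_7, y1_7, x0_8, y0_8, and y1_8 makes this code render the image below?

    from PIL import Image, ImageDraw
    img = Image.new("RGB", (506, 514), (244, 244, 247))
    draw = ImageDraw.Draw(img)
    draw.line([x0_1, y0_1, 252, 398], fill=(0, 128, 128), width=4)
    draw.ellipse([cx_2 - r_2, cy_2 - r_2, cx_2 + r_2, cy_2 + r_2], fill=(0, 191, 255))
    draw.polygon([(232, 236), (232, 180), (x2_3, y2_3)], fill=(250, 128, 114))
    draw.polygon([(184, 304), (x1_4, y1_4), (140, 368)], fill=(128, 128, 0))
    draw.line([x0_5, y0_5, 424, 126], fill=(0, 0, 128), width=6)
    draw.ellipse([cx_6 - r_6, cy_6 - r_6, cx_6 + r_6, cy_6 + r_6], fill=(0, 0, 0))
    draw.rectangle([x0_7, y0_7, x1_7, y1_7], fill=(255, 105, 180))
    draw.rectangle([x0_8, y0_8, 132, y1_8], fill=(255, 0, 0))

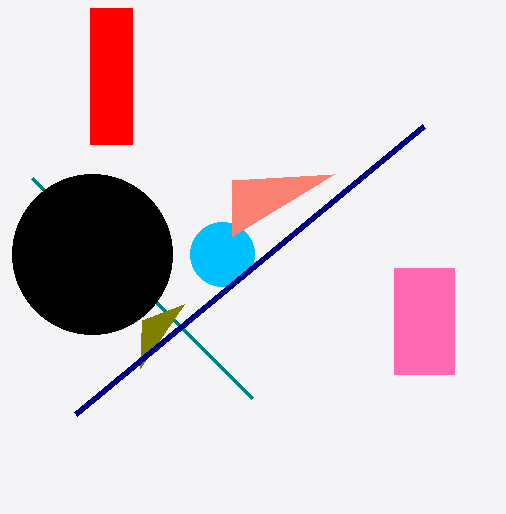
x0_1 = 32; y0_1 = 178; cx_2 = 222; cy_2 = 254; r_2 = 32; x2_3 = 334; y2_3 = 174; x1_4 = 142; y1_4 = 320; x0_5 = 76; y0_5 = 414; cx_6 = 92; cy_6 = 254; r_6 = 80; x0_7 = 394; y0_7 = 268; x1_7 = 454; y1_7 = 374; x0_8 = 90; y0_8 = 8; y1_8 = 144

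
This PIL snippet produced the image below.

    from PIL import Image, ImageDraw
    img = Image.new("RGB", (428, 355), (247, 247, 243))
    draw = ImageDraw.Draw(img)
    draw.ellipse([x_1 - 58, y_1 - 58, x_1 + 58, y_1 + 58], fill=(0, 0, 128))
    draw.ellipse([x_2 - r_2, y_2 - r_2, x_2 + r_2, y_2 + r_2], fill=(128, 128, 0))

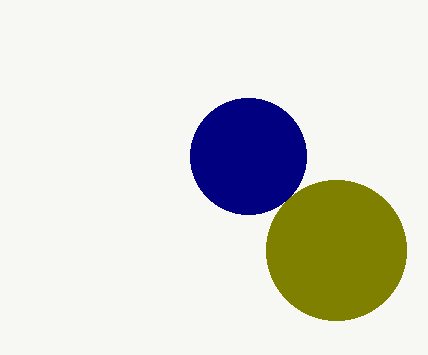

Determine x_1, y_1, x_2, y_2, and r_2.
x_1 = 248, y_1 = 156, x_2 = 336, y_2 = 250, r_2 = 70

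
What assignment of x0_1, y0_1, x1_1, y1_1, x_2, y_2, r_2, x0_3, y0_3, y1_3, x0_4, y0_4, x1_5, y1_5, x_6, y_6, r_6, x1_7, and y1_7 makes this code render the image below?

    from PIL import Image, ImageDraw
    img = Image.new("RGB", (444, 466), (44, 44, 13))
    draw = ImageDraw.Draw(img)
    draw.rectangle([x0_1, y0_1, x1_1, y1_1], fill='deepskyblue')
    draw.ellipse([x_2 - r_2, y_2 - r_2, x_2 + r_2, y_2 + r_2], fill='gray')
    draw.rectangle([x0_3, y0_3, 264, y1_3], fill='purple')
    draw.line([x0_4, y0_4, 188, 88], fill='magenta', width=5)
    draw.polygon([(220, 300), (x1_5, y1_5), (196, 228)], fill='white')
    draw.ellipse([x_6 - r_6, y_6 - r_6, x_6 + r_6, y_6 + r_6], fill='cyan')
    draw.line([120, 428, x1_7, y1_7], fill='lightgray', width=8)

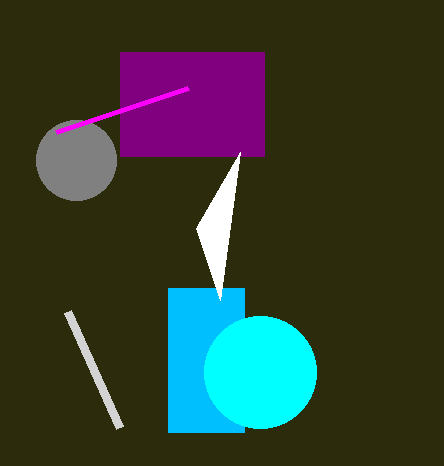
x0_1 = 168; y0_1 = 288; x1_1 = 244; y1_1 = 432; x_2 = 76; y_2 = 160; r_2 = 40; x0_3 = 120; y0_3 = 52; y1_3 = 156; x0_4 = 56; y0_4 = 132; x1_5 = 240; y1_5 = 152; x_6 = 260; y_6 = 372; r_6 = 56; x1_7 = 68; y1_7 = 312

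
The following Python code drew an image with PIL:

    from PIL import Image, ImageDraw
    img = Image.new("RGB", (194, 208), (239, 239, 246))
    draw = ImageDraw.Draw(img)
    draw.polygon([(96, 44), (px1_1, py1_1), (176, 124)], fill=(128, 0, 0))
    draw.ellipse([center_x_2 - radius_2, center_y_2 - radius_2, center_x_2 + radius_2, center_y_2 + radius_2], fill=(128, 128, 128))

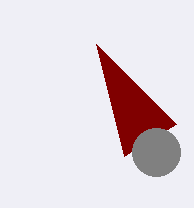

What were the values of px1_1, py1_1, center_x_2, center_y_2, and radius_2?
px1_1 = 124
py1_1 = 156
center_x_2 = 156
center_y_2 = 152
radius_2 = 24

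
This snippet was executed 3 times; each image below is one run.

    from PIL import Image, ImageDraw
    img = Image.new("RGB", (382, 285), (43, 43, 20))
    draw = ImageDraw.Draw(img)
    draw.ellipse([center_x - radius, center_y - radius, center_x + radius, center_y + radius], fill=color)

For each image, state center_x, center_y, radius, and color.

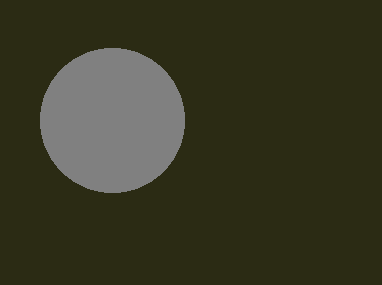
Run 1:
center_x = 112
center_y = 120
radius = 72
color = 'gray'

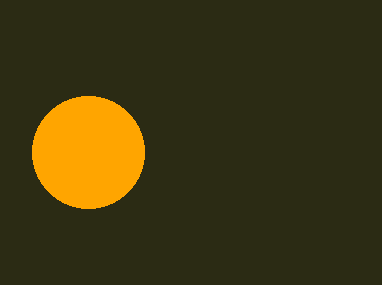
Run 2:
center_x = 88, center_y = 152, radius = 56, color = 'orange'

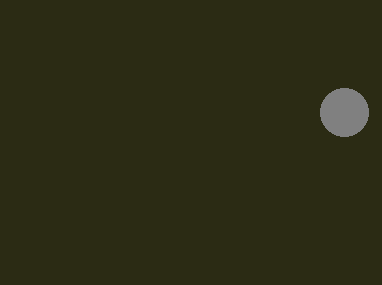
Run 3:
center_x = 344; center_y = 112; radius = 24; color = 'gray'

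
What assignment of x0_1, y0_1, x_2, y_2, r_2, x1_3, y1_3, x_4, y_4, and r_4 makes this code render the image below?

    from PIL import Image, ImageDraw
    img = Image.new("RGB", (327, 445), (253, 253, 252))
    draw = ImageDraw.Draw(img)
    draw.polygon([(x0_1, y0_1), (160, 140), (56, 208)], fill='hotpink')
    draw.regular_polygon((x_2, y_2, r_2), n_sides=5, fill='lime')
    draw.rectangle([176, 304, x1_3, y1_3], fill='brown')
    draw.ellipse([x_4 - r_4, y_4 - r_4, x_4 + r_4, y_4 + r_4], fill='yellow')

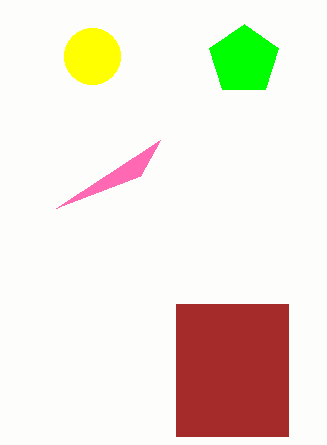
x0_1 = 140, y0_1 = 176, x_2 = 244, y_2 = 60, r_2 = 36, x1_3 = 288, y1_3 = 436, x_4 = 92, y_4 = 56, r_4 = 28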